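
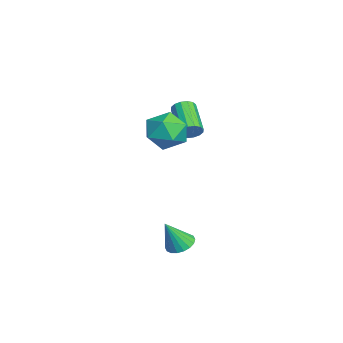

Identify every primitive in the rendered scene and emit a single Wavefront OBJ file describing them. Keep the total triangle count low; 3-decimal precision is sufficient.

v -1.447 -3.761 2.142
v -1.075 -3.359 1.244
v 0.115 -3.701 2.816
v 0.487 -3.299 1.918
v -0.152 -2.726 2.526
v -1.117 -2.763 2.109
v 0.157 -4.297 1.951
v -0.808 -4.334 1.534
v -0.084 -3.69 1.126
v -0.274 -2.719 1.482
v -0.686 -4.341 2.578
v -0.876 -3.37 2.934
v 1.675 -3.045 -3.443
v 2.227 -2.669 -3.393
v 1.985 -3.675 -2.117
v 2.019 -2.499 -3.264
v 1.743 -2.437 -3.17
v 1.453 -2.496 -3.13
v 1.208 -2.663 -3.152
v 1.054 -2.906 -3.231
v 1.024 -3.177 -3.353
v 1.123 -3.421 -3.492
v 1.331 -3.591 -3.622
v 1.607 -3.653 -3.716
v 1.896 -3.594 -3.756
v 2.142 -3.427 -3.734
v 2.295 -3.184 -3.654
v 2.326 -2.913 -3.532
v -2.945 -2.418 0.819
v -2.647 -2.556 1.272
v -4.076 -2.819 2.134
v -4.375 -2.682 1.681
v -2.687 -2.269 1.293
v -4.116 -2.533 2.155
v -2.796 -2.023 1.186
v -4.226 -2.287 2.049
v -2.946 -1.882 0.982
v -4.375 -2.146 1.844
v -3.095 -1.885 0.733
v -4.525 -2.149 1.596
v -3.204 -2.031 0.508
v -4.634 -2.295 1.37
v -3.244 -2.281 0.366
v -4.673 -2.544 1.228
v -3.204 -2.567 0.345
v -4.633 -2.831 1.207
v -3.094 -2.813 0.451
v -4.524 -3.077 1.314
v -2.945 -2.954 0.656
v -4.374 -3.218 1.518
v -2.795 -2.951 0.904
v -4.225 -3.215 1.767
v -2.686 -2.805 1.13
v -4.116 -3.069 1.992
f 1 12 6
f 1 6 2
f 1 2 8
f 1 8 11
f 1 11 12
f 2 6 10
f 6 12 5
f 12 11 3
f 11 8 7
f 8 2 9
f 4 10 5
f 4 5 3
f 4 3 7
f 4 7 9
f 4 9 10
f 5 10 6
f 3 5 12
f 7 3 11
f 9 7 8
f 10 9 2
f 14 13 16
f 14 16 15
f 16 13 17
f 16 17 15
f 17 13 18
f 17 18 15
f 18 13 19
f 18 19 15
f 19 13 20
f 19 20 15
f 20 13 21
f 20 21 15
f 21 13 22
f 21 22 15
f 22 13 23
f 22 23 15
f 23 13 24
f 23 24 15
f 24 13 25
f 24 25 15
f 25 13 26
f 25 26 15
f 26 13 27
f 26 27 15
f 27 13 28
f 27 28 15
f 28 13 14
f 28 14 15
f 30 29 33
f 30 33 31
f 31 33 34
f 31 34 32
f 33 29 35
f 33 35 34
f 34 35 36
f 34 36 32
f 35 29 37
f 35 37 36
f 36 37 38
f 36 38 32
f 37 29 39
f 37 39 38
f 38 39 40
f 38 40 32
f 39 29 41
f 39 41 40
f 40 41 42
f 40 42 32
f 41 29 43
f 41 43 42
f 42 43 44
f 42 44 32
f 43 29 45
f 43 45 44
f 44 45 46
f 44 46 32
f 45 29 47
f 45 47 46
f 46 47 48
f 46 48 32
f 47 29 49
f 47 49 48
f 48 49 50
f 48 50 32
f 49 29 51
f 49 51 50
f 50 51 52
f 50 52 32
f 51 29 53
f 51 53 52
f 52 53 54
f 52 54 32
f 53 29 30
f 53 30 54
f 54 30 31
f 54 31 32



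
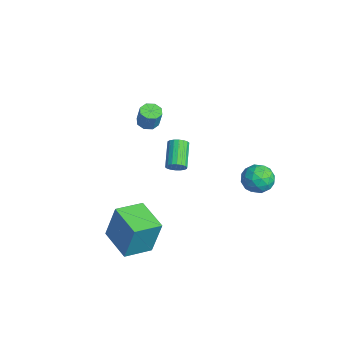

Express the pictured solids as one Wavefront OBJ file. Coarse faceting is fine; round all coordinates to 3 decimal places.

v 1.945 3.379 -0.766
v 2.522 3.39 -1.503
v 1.858 1.87 -0.857
v 2.435 1.881 -1.594
v 2.758 2.102 -0.744
v 2.812 3.034 -0.688
v 1.568 2.226 -1.672
v 1.622 3.158 -1.616
v 2.289 2.677 -2.063
v 3.024 2.601 -1.489
v 1.356 2.659 -0.871
v 2.091 2.583 -0.297
v 2.241 3.517 -1.127
v 2.139 1.743 -1.233
v 2.329 1.873 -0.733
v 2.668 1.879 -1.167
v 2.412 3.308 -0.648
v 2.75 3.314 -1.081
v 2.889 2.557 -0.634
v 1.63 1.946 -1.279
v 1.968 1.952 -1.712
v 1.712 3.381 -1.193
v 2.051 3.387 -1.627
v 1.491 2.703 -1.726
v 2.443 3.104 -1.889
v 2.392 2.217 -1.942
v 1.883 2.42 -1.988
v 1.914 2.968 -1.956
v 2.875 3.059 -1.552
v 2.824 2.172 -1.605
v 3.014 2.302 -1.105
v 3.046 2.85 -1.073
v 2.738 2.64 -1.881
v 1.556 3.088 -0.755
v 1.505 2.201 -0.808
v 1.334 2.41 -1.287
v 1.366 2.958 -1.255
v 1.988 3.043 -0.418
v 1.937 2.156 -0.471
v 2.466 2.292 -0.404
v 2.497 2.84 -0.372
v 1.642 2.62 -0.479
v -2.861 -0.053 -3.473
v -2.548 -0.12 -2.978
v -3.866 0.427 -2.071
v -4.179 0.493 -2.567
v -2.494 0.128 -3.048
v -3.812 0.674 -2.142
v -2.513 0.339 -3.203
v -3.83 0.885 -2.297
v -2.601 0.473 -3.411
v -3.918 1.019 -2.505
v -2.74 0.502 -3.632
v -4.058 1.048 -2.725
v -2.903 0.422 -3.821
v -4.221 0.968 -2.914
v -3.058 0.247 -3.941
v -4.376 0.793 -3.035
v -3.174 0.013 -3.969
v -4.492 0.56 -3.062
v -3.228 -0.234 -3.898
v -4.546 0.312 -2.992
v -3.21 -0.445 -3.743
v -4.527 0.101 -2.837
v -3.122 -0.579 -3.535
v -4.439 -0.033 -2.629
v -2.982 -0.608 -3.315
v -4.3 -0.062 -2.408
v -2.819 -0.528 -3.126
v -4.137 0.018 -2.219
v -2.664 -0.353 -3.005
v -3.982 0.193 -2.099
v 1.082 -5.093 -4.417
v 1.427 -4.644 -2.302
v 0.663 -3.53 -4.681
v 1.008 -3.08 -2.566
v 2.952 -4.66 -4.814
v 3.297 -4.21 -2.699
v 2.533 -3.096 -5.078
v 2.878 -2.647 -2.963
v -2.756 -1.633 0.67
v -2.429 -1.139 0.524
v -2.037 -1.074 1.625
v -2.364 -1.567 1.77
v -2.859 -1.031 0.671
v -2.467 -0.966 1.771
v -3.229 -1.276 0.817
v -2.837 -1.211 1.917
v -3.321 -1.73 0.877
v -2.93 -1.665 1.977
v -3.083 -2.126 0.815
v -2.691 -2.061 1.916
v -2.653 -2.234 0.669
v -2.261 -2.169 1.769
v -2.283 -1.989 0.523
v -1.891 -1.924 1.623
v -2.19 -1.535 0.463
v -1.799 -1.47 1.563
f 1 38 17
f 38 12 41
f 17 41 6
f 38 41 17
f 1 17 13
f 17 6 18
f 13 18 2
f 17 18 13
f 1 13 22
f 13 2 23
f 22 23 8
f 13 23 22
f 1 22 34
f 22 8 37
f 34 37 11
f 22 37 34
f 1 34 38
f 34 11 42
f 38 42 12
f 34 42 38
f 2 18 29
f 18 6 32
f 29 32 10
f 18 32 29
f 6 41 19
f 41 12 40
f 19 40 5
f 41 40 19
f 12 42 39
f 42 11 35
f 39 35 3
f 42 35 39
f 11 37 36
f 37 8 24
f 36 24 7
f 37 24 36
f 8 23 28
f 23 2 25
f 28 25 9
f 23 25 28
f 4 30 16
f 30 10 31
f 16 31 5
f 30 31 16
f 4 16 14
f 16 5 15
f 14 15 3
f 16 15 14
f 4 14 21
f 14 3 20
f 21 20 7
f 14 20 21
f 4 21 26
f 21 7 27
f 26 27 9
f 21 27 26
f 4 26 30
f 26 9 33
f 30 33 10
f 26 33 30
f 5 31 19
f 31 10 32
f 19 32 6
f 31 32 19
f 3 15 39
f 15 5 40
f 39 40 12
f 15 40 39
f 7 20 36
f 20 3 35
f 36 35 11
f 20 35 36
f 9 27 28
f 27 7 24
f 28 24 8
f 27 24 28
f 10 33 29
f 33 9 25
f 29 25 2
f 33 25 29
f 44 43 47
f 44 47 45
f 45 47 48
f 45 48 46
f 47 43 49
f 47 49 48
f 48 49 50
f 48 50 46
f 49 43 51
f 49 51 50
f 50 51 52
f 50 52 46
f 51 43 53
f 51 53 52
f 52 53 54
f 52 54 46
f 53 43 55
f 53 55 54
f 54 55 56
f 54 56 46
f 55 43 57
f 55 57 56
f 56 57 58
f 56 58 46
f 57 43 59
f 57 59 58
f 58 59 60
f 58 60 46
f 59 43 61
f 59 61 60
f 60 61 62
f 60 62 46
f 61 43 63
f 61 63 62
f 62 63 64
f 62 64 46
f 63 43 65
f 63 65 64
f 64 65 66
f 64 66 46
f 65 43 67
f 65 67 66
f 66 67 68
f 66 68 46
f 67 43 69
f 67 69 68
f 68 69 70
f 68 70 46
f 69 43 71
f 69 71 70
f 70 71 72
f 70 72 46
f 71 43 44
f 71 44 72
f 72 44 45
f 72 45 46
f 74 76 73
f 77 74 73
f 73 76 75
f 75 77 73
f 74 80 76
f 78 74 77
f 78 80 74
f 76 80 75
f 79 77 75
f 75 80 79
f 79 78 77
f 80 78 79
f 82 81 85
f 82 85 83
f 83 85 86
f 83 86 84
f 85 81 87
f 85 87 86
f 86 87 88
f 86 88 84
f 87 81 89
f 87 89 88
f 88 89 90
f 88 90 84
f 89 81 91
f 89 91 90
f 90 91 92
f 90 92 84
f 91 81 93
f 91 93 92
f 92 93 94
f 92 94 84
f 93 81 95
f 93 95 94
f 94 95 96
f 94 96 84
f 95 81 97
f 95 97 96
f 96 97 98
f 96 98 84
f 97 81 82
f 97 82 98
f 98 82 83
f 98 83 84



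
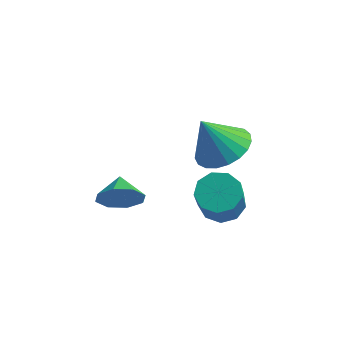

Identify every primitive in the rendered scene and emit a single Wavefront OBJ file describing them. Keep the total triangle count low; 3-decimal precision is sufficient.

v 1.467 -0.961 -2.749
v 2.17 -1.307 -3.079
v 2.436 -2.306 -1.46
v 1.733 -1.959 -1.131
v 2.303 -0.816 -2.798
v 2.569 -1.814 -1.179
v 2.045 -0.393 -2.494
v 2.312 -1.391 -0.876
v 1.517 -0.235 -2.31
v 1.783 -1.233 -0.691
v 0.965 -0.417 -2.331
v 1.231 -1.415 -0.713
v 0.648 -0.854 -2.548
v 0.914 -1.852 -0.93
v 0.714 -1.34 -2.859
v 0.981 -2.339 -1.241
v 1.133 -1.649 -3.119
v 1.399 -2.648 -1.501
v 1.707 -1.636 -3.205
v 1.974 -2.635 -1.587
v 1.462 -0.952 0.365
v 2.445 -1.15 0.794
v 0.758 -1.268 1.835
v 2.398 -0.705 0.867
v 2.189 -0.303 0.854
v 1.855 -0.013 0.756
v 1.453 0.115 0.59
v 1.052 0.058 0.386
v 0.723 -0.174 0.178
v 0.521 -0.54 0.003
v 0.482 -0.977 -0.11
v 0.612 -1.41 -0.141
v 0.89 -1.764 -0.084
v 1.266 -1.977 0.051
v 1.677 -2.013 0.24
v 2.05 -1.866 0.45
v 2.322 -1.561 0.646
v -2.044 -1.847 -3.135
v -1.522 -1.876 -2.378
v -2.476 -0.973 -2.805
v -1.214 -1.525 -2.905
v -1.392 -1.363 -3.567
v -1.953 -1.485 -3.976
v -2.566 -1.819 -3.892
v -2.874 -2.17 -3.365
v -2.696 -2.332 -2.703
v -2.136 -2.21 -2.295
f 2 1 5
f 2 5 3
f 3 5 6
f 3 6 4
f 5 1 7
f 5 7 6
f 6 7 8
f 6 8 4
f 7 1 9
f 7 9 8
f 8 9 10
f 8 10 4
f 9 1 11
f 9 11 10
f 10 11 12
f 10 12 4
f 11 1 13
f 11 13 12
f 12 13 14
f 12 14 4
f 13 1 15
f 13 15 14
f 14 15 16
f 14 16 4
f 15 1 17
f 15 17 16
f 16 17 18
f 16 18 4
f 17 1 19
f 17 19 18
f 18 19 20
f 18 20 4
f 19 1 2
f 19 2 20
f 20 2 3
f 20 3 4
f 22 21 24
f 22 24 23
f 24 21 25
f 24 25 23
f 25 21 26
f 25 26 23
f 26 21 27
f 26 27 23
f 27 21 28
f 27 28 23
f 28 21 29
f 28 29 23
f 29 21 30
f 29 30 23
f 30 21 31
f 30 31 23
f 31 21 32
f 31 32 23
f 32 21 33
f 32 33 23
f 33 21 34
f 33 34 23
f 34 21 35
f 34 35 23
f 35 21 36
f 35 36 23
f 36 21 37
f 36 37 23
f 37 21 22
f 37 22 23
f 39 38 41
f 39 41 40
f 41 38 42
f 41 42 40
f 42 38 43
f 42 43 40
f 43 38 44
f 43 44 40
f 44 38 45
f 44 45 40
f 45 38 46
f 45 46 40
f 46 38 47
f 46 47 40
f 47 38 39
f 47 39 40



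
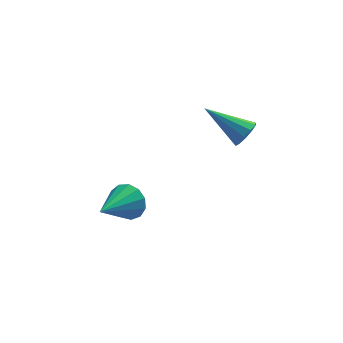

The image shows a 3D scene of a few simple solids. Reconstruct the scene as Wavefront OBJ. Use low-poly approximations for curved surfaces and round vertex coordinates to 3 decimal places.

v -3.162 2.99 -3.704
v -2.713 2.99 -2.971
v -4.318 1.63 -2.996
v -3.065 3.318 -2.915
v -3.448 3.542 -3.109
v -3.74 3.591 -3.493
v -3.849 3.449 -3.943
v -3.739 3.161 -4.318
v -3.447 2.819 -4.497
v -3.064 2.532 -4.425
v -2.712 2.389 -4.123
v -2.503 2.438 -3.689
v -2.503 2.661 -3.259
v 1.272 1.983 0.865
v 1.695 2.312 1.234
v -0.212 2.717 1.915
v 1.592 2.546 0.924
v 1.366 2.565 0.592
v 1.105 2.362 0.364
v 0.907 2.014 0.328
v 0.849 1.654 0.497
v 0.952 1.42 0.807
v 1.178 1.401 1.139
v 1.439 1.604 1.367
v 1.637 1.952 1.403
f 2 1 4
f 2 4 3
f 4 1 5
f 4 5 3
f 5 1 6
f 5 6 3
f 6 1 7
f 6 7 3
f 7 1 8
f 7 8 3
f 8 1 9
f 8 9 3
f 9 1 10
f 9 10 3
f 10 1 11
f 10 11 3
f 11 1 12
f 11 12 3
f 12 1 13
f 12 13 3
f 13 1 2
f 13 2 3
f 15 14 17
f 15 17 16
f 17 14 18
f 17 18 16
f 18 14 19
f 18 19 16
f 19 14 20
f 19 20 16
f 20 14 21
f 20 21 16
f 21 14 22
f 21 22 16
f 22 14 23
f 22 23 16
f 23 14 24
f 23 24 16
f 24 14 25
f 24 25 16
f 25 14 15
f 25 15 16



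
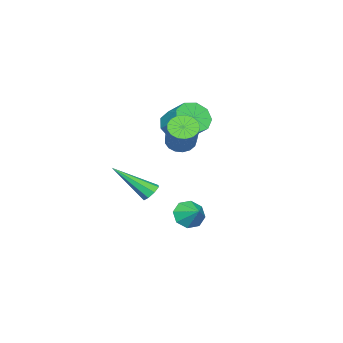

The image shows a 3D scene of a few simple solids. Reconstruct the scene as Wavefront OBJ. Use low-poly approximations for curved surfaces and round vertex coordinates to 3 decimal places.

v -2.457 -1.592 -1.463
v -1.768 -1.801 -1.708
v -2.043 -0.848 -0.937
v -2.021 -1.412 -2.059
v -2.528 -1.128 -2.061
v -2.994 -1.116 -1.713
v -3.145 -1.382 -1.218
v -2.893 -1.771 -0.867
v -2.385 -2.055 -0.865
v -1.919 -2.067 -1.214
v 0.195 -1.787 0.811
v 0.564 -1.901 0.493
v 0.925 -3.213 2.169
v 0.661 -1.621 0.736
v 0.485 -1.438 1.022
v 0.14 -1.459 1.185
v -0.173 -1.673 1.129
v -0.27 -1.953 0.887
v -0.094 -2.135 0.6
v 0.251 -2.114 0.437
v -1.814 -1.617 3.124
v -1.275 -1.867 2.816
v -0.106 -1.014 4.168
v -0.646 -0.763 4.476
v -1.319 -1.583 2.675
v -0.15 -0.73 4.026
v -1.476 -1.306 2.636
v -0.308 -0.453 3.987
v -1.711 -1.101 2.709
v -0.543 -0.247 4.061
v -1.97 -1.013 2.878
v -0.801 -0.16 4.229
v -2.193 -1.064 3.103
v -1.024 -0.211 4.454
v -2.329 -1.242 3.332
v -1.16 -0.388 4.684
v -2.347 -1.505 3.515
v -1.179 -0.652 4.866
v -2.244 -1.794 3.607
v -1.075 -0.94 4.959
v -2.041 -2.042 3.589
v -0.873 -1.189 4.941
v -1.787 -2.193 3.465
v -0.619 -1.34 4.816
v -1.539 -2.212 3.262
v -0.371 -1.358 4.614
v -1.354 -2.094 3.028
v -0.186 -1.241 4.38
v -4.054 -3.16 2.903
v -3.289 -3.125 2.468
v -2.841 -2.046 3.343
v -3.606 -2.08 3.777
v -3.688 -2.753 2.213
v -3.24 -1.674 3.088
v -4.258 -2.572 2.281
v -3.81 -1.492 3.155
v -4.732 -2.665 2.639
v -4.284 -1.585 3.514
v -4.889 -2.99 3.121
v -4.441 -1.91 3.996
v -4.656 -3.394 3.5
v -4.208 -2.315 4.375
v -4.14 -3.689 3.6
v -3.692 -2.609 4.475
v -3.585 -3.736 3.374
v -3.137 -2.657 4.248
v -3.249 -3.514 2.927
v -2.801 -2.434 3.801
f 2 1 4
f 2 4 3
f 4 1 5
f 4 5 3
f 5 1 6
f 5 6 3
f 6 1 7
f 6 7 3
f 7 1 8
f 7 8 3
f 8 1 9
f 8 9 3
f 9 1 10
f 9 10 3
f 10 1 2
f 10 2 3
f 12 11 14
f 12 14 13
f 14 11 15
f 14 15 13
f 15 11 16
f 15 16 13
f 16 11 17
f 16 17 13
f 17 11 18
f 17 18 13
f 18 11 19
f 18 19 13
f 19 11 20
f 19 20 13
f 20 11 12
f 20 12 13
f 22 21 25
f 22 25 23
f 23 25 26
f 23 26 24
f 25 21 27
f 25 27 26
f 26 27 28
f 26 28 24
f 27 21 29
f 27 29 28
f 28 29 30
f 28 30 24
f 29 21 31
f 29 31 30
f 30 31 32
f 30 32 24
f 31 21 33
f 31 33 32
f 32 33 34
f 32 34 24
f 33 21 35
f 33 35 34
f 34 35 36
f 34 36 24
f 35 21 37
f 35 37 36
f 36 37 38
f 36 38 24
f 37 21 39
f 37 39 38
f 38 39 40
f 38 40 24
f 39 21 41
f 39 41 40
f 40 41 42
f 40 42 24
f 41 21 43
f 41 43 42
f 42 43 44
f 42 44 24
f 43 21 45
f 43 45 44
f 44 45 46
f 44 46 24
f 45 21 47
f 45 47 46
f 46 47 48
f 46 48 24
f 47 21 22
f 47 22 48
f 48 22 23
f 48 23 24
f 50 49 53
f 50 53 51
f 51 53 54
f 51 54 52
f 53 49 55
f 53 55 54
f 54 55 56
f 54 56 52
f 55 49 57
f 55 57 56
f 56 57 58
f 56 58 52
f 57 49 59
f 57 59 58
f 58 59 60
f 58 60 52
f 59 49 61
f 59 61 60
f 60 61 62
f 60 62 52
f 61 49 63
f 61 63 62
f 62 63 64
f 62 64 52
f 63 49 65
f 63 65 64
f 64 65 66
f 64 66 52
f 65 49 67
f 65 67 66
f 66 67 68
f 66 68 52
f 67 49 50
f 67 50 68
f 68 50 51
f 68 51 52



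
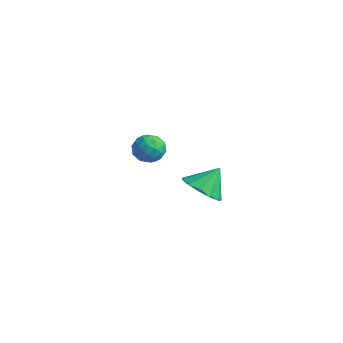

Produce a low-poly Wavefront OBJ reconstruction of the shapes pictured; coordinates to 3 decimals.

v 2.378 -2.482 0.908
v 2.846 -3.078 1.336
v 2.542 -1.718 1.792
v 3.162 -2.826 1.059
v 3.23 -2.465 0.734
v 3.027 -2.109 0.465
v 2.618 -1.872 0.336
v 2.132 -1.828 0.389
v 1.725 -1.992 0.606
v 1.525 -2.312 0.92
v 1.595 -2.685 1.229
v 1.914 -2.994 1.437
v 2.38 -3.14 1.477
v -2.976 -0.851 0.021
v -2.621 -0.436 -0.441
v -1.979 -1.124 0.541
v -1.624 -0.709 0.079
v -2.055 -0.414 0.568
v -2.671 -0.245 0.246
v -1.929 -1.315 -0.146
v -2.545 -1.146 -0.468
v -1.974 -0.723 -0.544
v -2.052 -0.166 -0.103
v -2.548 -1.394 0.203
v -2.626 -0.837 0.644
v -2.886 -0.619 -0.256
v -1.714 -0.941 0.356
v -1.967 -0.767 0.643
v -1.759 -0.523 0.372
v -2.915 -0.507 0.148
v -2.706 -0.263 -0.123
v -2.374 -0.25 0.47
v -1.894 -1.297 0.223
v -1.685 -1.053 -0.048
v -2.841 -1.037 -0.272
v -2.633 -0.793 -0.543
v -2.226 -1.31 -0.37
v -2.297 -0.544 -0.588
v -1.711 -0.705 -0.282
v -1.891 -1.061 -0.414
v -2.253 -0.962 -0.603
v -2.343 -0.217 -0.329
v -1.757 -0.377 -0.023
v -2.01 -0.204 0.264
v -2.372 -0.104 0.075
v -1.962 -0.386 -0.389
v -2.843 -1.183 0.123
v -2.257 -1.343 0.429
v -2.228 -1.456 0.025
v -2.59 -1.356 -0.164
v -2.889 -0.855 0.382
v -2.303 -1.016 0.688
v -2.347 -0.598 0.703
v -2.709 -0.499 0.514
v -2.638 -1.174 0.489
f 2 1 4
f 2 4 3
f 4 1 5
f 4 5 3
f 5 1 6
f 5 6 3
f 6 1 7
f 6 7 3
f 7 1 8
f 7 8 3
f 8 1 9
f 8 9 3
f 9 1 10
f 9 10 3
f 10 1 11
f 10 11 3
f 11 1 12
f 11 12 3
f 12 1 13
f 12 13 3
f 13 1 2
f 13 2 3
f 14 51 30
f 51 25 54
f 30 54 19
f 51 54 30
f 14 30 26
f 30 19 31
f 26 31 15
f 30 31 26
f 14 26 35
f 26 15 36
f 35 36 21
f 26 36 35
f 14 35 47
f 35 21 50
f 47 50 24
f 35 50 47
f 14 47 51
f 47 24 55
f 51 55 25
f 47 55 51
f 15 31 42
f 31 19 45
f 42 45 23
f 31 45 42
f 19 54 32
f 54 25 53
f 32 53 18
f 54 53 32
f 25 55 52
f 55 24 48
f 52 48 16
f 55 48 52
f 24 50 49
f 50 21 37
f 49 37 20
f 50 37 49
f 21 36 41
f 36 15 38
f 41 38 22
f 36 38 41
f 17 43 29
f 43 23 44
f 29 44 18
f 43 44 29
f 17 29 27
f 29 18 28
f 27 28 16
f 29 28 27
f 17 27 34
f 27 16 33
f 34 33 20
f 27 33 34
f 17 34 39
f 34 20 40
f 39 40 22
f 34 40 39
f 17 39 43
f 39 22 46
f 43 46 23
f 39 46 43
f 18 44 32
f 44 23 45
f 32 45 19
f 44 45 32
f 16 28 52
f 28 18 53
f 52 53 25
f 28 53 52
f 20 33 49
f 33 16 48
f 49 48 24
f 33 48 49
f 22 40 41
f 40 20 37
f 41 37 21
f 40 37 41
f 23 46 42
f 46 22 38
f 42 38 15
f 46 38 42



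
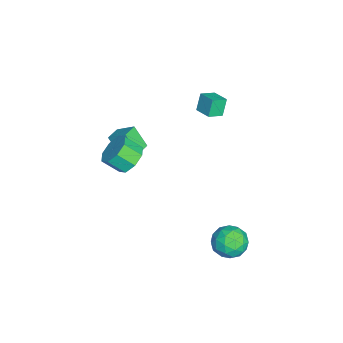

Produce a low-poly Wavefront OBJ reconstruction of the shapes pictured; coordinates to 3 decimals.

v -1.218 -3.214 -0.701
v -0.355 -2.882 -0.321
v -0.358 -3.834 0.52
v -1.222 -4.166 0.141
v -0.964 -2.574 0.024
v -0.968 -3.526 0.866
v -1.722 -2.641 -0.054
v -1.726 -3.593 0.787
v -2.185 -3.044 -0.512
v -2.189 -3.995 0.329
v -2.082 -3.546 -1.08
v -2.085 -4.498 -0.239
v -1.472 -3.854 -1.426
v -1.476 -4.806 -0.584
v -0.714 -3.787 -1.347
v -0.718 -4.739 -0.506
v -0.251 -3.385 -0.889
v -0.255 -4.336 -0.048
v -2.215 0.197 3.083
v -2.664 0.37 4.083
v -2.762 0.895 2.717
v -3.211 1.069 3.717
v -1.449 0.911 3.303
v -1.898 1.085 4.303
v -1.996 1.61 2.937
v -2.445 1.783 3.937
v 2.136 3.392 -3.739
v 3.038 3.032 -4.196
v 1.902 1.848 -2.984
v 2.804 1.488 -3.441
v 2.853 2.23 -2.668
v 2.998 3.185 -3.135
v 1.942 1.695 -4.045
v 2.087 2.65 -4.512
v 2.917 1.983 -4.385
v 3.481 2.314 -3.534
v 1.459 2.566 -3.646
v 2.023 2.897 -2.795
v 2.608 3.348 -4.034
v 2.332 1.532 -3.146
v 2.362 1.969 -2.692
v 2.891 1.757 -2.961
v 2.584 3.438 -3.41
v 3.114 3.226 -3.679
v 3.006 2.755 -2.781
v 1.826 1.654 -3.501
v 2.356 1.442 -3.77
v 2.049 3.123 -4.219
v 2.578 2.911 -4.488
v 1.934 2.125 -4.399
v 3.067 2.52 -4.414
v 2.929 1.612 -3.969
v 2.423 1.734 -4.324
v 2.508 2.295 -4.599
v 3.398 2.714 -3.914
v 3.26 1.806 -3.469
v 3.289 2.243 -3.016
v 3.374 2.804 -3.29
v 3.327 2.098 -4.024
v 1.68 3.074 -3.711
v 1.542 2.166 -3.266
v 1.566 2.076 -3.89
v 1.651 2.637 -4.164
v 2.011 3.268 -3.211
v 1.873 2.36 -2.766
v 2.432 2.585 -2.581
v 2.517 3.146 -2.856
v 1.613 2.782 -3.156
v -3.232 -4.733 -0.908
v -2.848 -3.723 -0.15
v -4.089 -4.354 -0.979
v -3.705 -3.344 -0.221
v -2.795 -3.976 -2.139
v -2.411 -2.966 -1.381
v -3.652 -3.597 -2.21
v -3.268 -2.587 -1.452
f 2 1 5
f 2 5 3
f 3 5 6
f 3 6 4
f 5 1 7
f 5 7 6
f 6 7 8
f 6 8 4
f 7 1 9
f 7 9 8
f 8 9 10
f 8 10 4
f 9 1 11
f 9 11 10
f 10 11 12
f 10 12 4
f 11 1 13
f 11 13 12
f 12 13 14
f 12 14 4
f 13 1 15
f 13 15 14
f 14 15 16
f 14 16 4
f 15 1 17
f 15 17 16
f 16 17 18
f 16 18 4
f 17 1 2
f 17 2 18
f 18 2 3
f 18 3 4
f 20 22 19
f 23 20 19
f 19 22 21
f 21 23 19
f 20 26 22
f 24 20 23
f 24 26 20
f 22 26 21
f 25 23 21
f 21 26 25
f 25 24 23
f 26 24 25
f 27 64 43
f 64 38 67
f 43 67 32
f 64 67 43
f 27 43 39
f 43 32 44
f 39 44 28
f 43 44 39
f 27 39 48
f 39 28 49
f 48 49 34
f 39 49 48
f 27 48 60
f 48 34 63
f 60 63 37
f 48 63 60
f 27 60 64
f 60 37 68
f 64 68 38
f 60 68 64
f 28 44 55
f 44 32 58
f 55 58 36
f 44 58 55
f 32 67 45
f 67 38 66
f 45 66 31
f 67 66 45
f 38 68 65
f 68 37 61
f 65 61 29
f 68 61 65
f 37 63 62
f 63 34 50
f 62 50 33
f 63 50 62
f 34 49 54
f 49 28 51
f 54 51 35
f 49 51 54
f 30 56 42
f 56 36 57
f 42 57 31
f 56 57 42
f 30 42 40
f 42 31 41
f 40 41 29
f 42 41 40
f 30 40 47
f 40 29 46
f 47 46 33
f 40 46 47
f 30 47 52
f 47 33 53
f 52 53 35
f 47 53 52
f 30 52 56
f 52 35 59
f 56 59 36
f 52 59 56
f 31 57 45
f 57 36 58
f 45 58 32
f 57 58 45
f 29 41 65
f 41 31 66
f 65 66 38
f 41 66 65
f 33 46 62
f 46 29 61
f 62 61 37
f 46 61 62
f 35 53 54
f 53 33 50
f 54 50 34
f 53 50 54
f 36 59 55
f 59 35 51
f 55 51 28
f 59 51 55
f 70 72 69
f 73 70 69
f 69 72 71
f 71 73 69
f 70 76 72
f 74 70 73
f 74 76 70
f 72 76 71
f 75 73 71
f 71 76 75
f 75 74 73
f 76 74 75



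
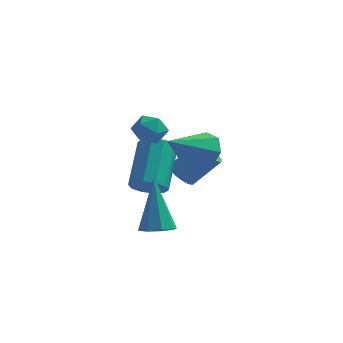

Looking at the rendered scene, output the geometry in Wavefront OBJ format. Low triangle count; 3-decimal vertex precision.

v -0.056 1.209 1.562
v 0.69 0.814 1.875
v -1.004 0.191 2.538
v 0.499 1.356 2.255
v -0.016 1.812 2.229
v -0.555 1.915 1.813
v -0.801 1.604 1.249
v -0.611 1.062 0.869
v -0.095 0.607 0.895
v 0.444 0.504 1.311
v -2.442 2.629 1.85
v -1.844 2.68 2.199
v -2.296 1.52 1.761
v -1.698 1.571 2.11
v -2.301 1.682 2.436
v -2.391 2.368 2.491
v -1.749 1.832 1.469
v -1.839 2.518 1.524
v -1.416 2.187 1.964
v -1.757 2.095 2.561
v -2.383 2.105 1.399
v -2.724 2.013 1.996
v -1.289 3.524 -0.975
v -0.855 3.627 -1.391
v 0.083 3.999 -0.322
v -0.351 3.896 0.095
v -1.003 3.904 -1.357
v -0.066 4.276 -0.288
v -1.228 4.079 -1.221
v -0.29 4.451 -0.152
v -1.469 4.105 -1.019
v -0.531 4.477 0.051
v -1.662 3.976 -0.805
v -0.724 4.348 0.265
v -1.755 3.725 -0.636
v -0.817 4.097 0.433
v -1.723 3.421 -0.558
v -0.785 3.793 0.511
v -1.574 3.144 -0.592
v -0.637 3.516 0.477
v -1.35 2.969 -0.728
v -0.412 3.341 0.341
v -1.109 2.943 -0.931
v -0.171 3.315 0.139
v -0.916 3.072 -1.145
v 0.022 3.444 -0.075
v -0.823 3.323 -1.313
v 0.115 3.695 -0.244
v -2.008 1.613 -0.631
v -1.313 1.715 -0.733
v -1.357 3.289 0.549
v -2.052 3.187 0.651
v -1.53 1.953 -1.031
v -1.574 3.526 0.25
v -1.93 2.06 -1.177
v -1.973 3.634 0.105
v -2.36 1.997 -1.114
v -2.403 3.571 0.168
v -2.655 1.787 -0.866
v -2.699 3.361 0.415
v -2.703 1.511 -0.529
v -2.747 3.085 0.753
v -2.486 1.274 -0.23
v -2.53 2.847 1.051
v -2.087 1.166 -0.085
v -2.13 2.74 1.197
v -1.657 1.229 -0.148
v -1.7 2.803 1.134
v -1.361 1.439 -0.395
v -1.405 3.013 0.886
v -1.137 -0.68 -1.244
v -0.523 -0.848 -1.07
v -1.463 0.18 0.744
v -0.547 -0.387 -1.274
v -0.916 -0.097 -1.46
v -1.415 -0.148 -1.519
v -1.751 -0.511 -1.417
v -1.728 -0.973 -1.214
v -1.358 -1.263 -1.028
v -0.859 -1.211 -0.968
f 2 1 4
f 2 4 3
f 4 1 5
f 4 5 3
f 5 1 6
f 5 6 3
f 6 1 7
f 6 7 3
f 7 1 8
f 7 8 3
f 8 1 9
f 8 9 3
f 9 1 10
f 9 10 3
f 10 1 2
f 10 2 3
f 11 22 16
f 11 16 12
f 11 12 18
f 11 18 21
f 11 21 22
f 12 16 20
f 16 22 15
f 22 21 13
f 21 18 17
f 18 12 19
f 14 20 15
f 14 15 13
f 14 13 17
f 14 17 19
f 14 19 20
f 15 20 16
f 13 15 22
f 17 13 21
f 19 17 18
f 20 19 12
f 24 23 27
f 24 27 25
f 25 27 28
f 25 28 26
f 27 23 29
f 27 29 28
f 28 29 30
f 28 30 26
f 29 23 31
f 29 31 30
f 30 31 32
f 30 32 26
f 31 23 33
f 31 33 32
f 32 33 34
f 32 34 26
f 33 23 35
f 33 35 34
f 34 35 36
f 34 36 26
f 35 23 37
f 35 37 36
f 36 37 38
f 36 38 26
f 37 23 39
f 37 39 38
f 38 39 40
f 38 40 26
f 39 23 41
f 39 41 40
f 40 41 42
f 40 42 26
f 41 23 43
f 41 43 42
f 42 43 44
f 42 44 26
f 43 23 45
f 43 45 44
f 44 45 46
f 44 46 26
f 45 23 47
f 45 47 46
f 46 47 48
f 46 48 26
f 47 23 24
f 47 24 48
f 48 24 25
f 48 25 26
f 50 49 53
f 50 53 51
f 51 53 54
f 51 54 52
f 53 49 55
f 53 55 54
f 54 55 56
f 54 56 52
f 55 49 57
f 55 57 56
f 56 57 58
f 56 58 52
f 57 49 59
f 57 59 58
f 58 59 60
f 58 60 52
f 59 49 61
f 59 61 60
f 60 61 62
f 60 62 52
f 61 49 63
f 61 63 62
f 62 63 64
f 62 64 52
f 63 49 65
f 63 65 64
f 64 65 66
f 64 66 52
f 65 49 67
f 65 67 66
f 66 67 68
f 66 68 52
f 67 49 69
f 67 69 68
f 68 69 70
f 68 70 52
f 69 49 50
f 69 50 70
f 70 50 51
f 70 51 52
f 72 71 74
f 72 74 73
f 74 71 75
f 74 75 73
f 75 71 76
f 75 76 73
f 76 71 77
f 76 77 73
f 77 71 78
f 77 78 73
f 78 71 79
f 78 79 73
f 79 71 80
f 79 80 73
f 80 71 72
f 80 72 73



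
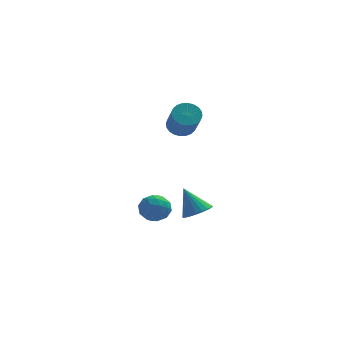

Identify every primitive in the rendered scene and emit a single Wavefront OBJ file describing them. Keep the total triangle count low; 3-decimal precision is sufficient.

v 0.212 1.388 -3.638
v 0.807 0.82 -3.143
v -0.592 1.952 -2.022
v 1.013 1.162 -3.16
v 1.081 1.542 -3.259
v 0.998 1.897 -3.424
v 0.779 2.163 -3.625
v 0.462 2.295 -3.829
v 0.102 2.271 -4
v -0.239 2.093 -4.108
v -0.502 1.795 -4.135
v -0.642 1.425 -4.075
v -0.634 1.05 -3.94
v -0.48 0.733 -3.753
v -0.206 0.529 -3.546
v 0.14 0.474 -3.354
v 0.498 0.577 -3.212
v -2.904 -0.347 -1.877
v -2.015 -0.272 -1.452
v -2.345 -1.488 -2.848
v -1.456 -1.413 -2.423
v -2.215 -1.79 -1.915
v -2.561 -1.084 -1.315
v -1.799 -0.676 -2.985
v -2.145 0.03 -2.385
v -1.332 -0.475 -2.137
v -1.589 -1.164 -1.476
v -2.771 -0.596 -2.824
v -3.028 -1.285 -2.163
v -2.509 -0.209 -1.58
v -1.851 -1.551 -2.72
v -2.298 -1.772 -2.422
v -1.775 -1.728 -2.172
v -2.83 -0.687 -1.499
v -2.307 -0.643 -1.249
v -2.425 -1.535 -1.521
v -2.053 -1.117 -3.051
v -1.53 -1.073 -2.801
v -2.585 -0.032 -2.128
v -2.062 0.012 -1.878
v -1.935 -0.225 -2.779
v -1.584 -0.285 -1.732
v -1.256 -0.956 -2.303
v -1.457 -0.522 -2.633
v -1.661 -0.108 -2.28
v -1.736 -0.689 -1.344
v -1.407 -1.36 -1.914
v -1.854 -1.581 -1.616
v -2.057 -1.167 -1.263
v -1.334 -0.809 -1.746
v -2.953 -0.4 -2.386
v -2.624 -1.071 -2.956
v -2.303 -0.593 -3.037
v -2.506 -0.179 -2.684
v -3.104 -0.804 -1.997
v -2.776 -1.475 -2.568
v -2.699 -1.652 -2.02
v -2.903 -1.238 -1.667
v -3.026 -0.951 -2.554
v -0.731 1.69 3.15
v -0.171 1.276 2.645
v 0.15 -0.044 4.086
v -0.409 0.37 4.59
v 0.031 1.495 2.801
v 0.352 0.174 4.241
v 0.116 1.743 3.009
v 0.437 0.423 4.45
v 0.073 1.983 3.24
v 0.394 0.663 4.68
v -0.093 2.179 3.456
v 0.228 0.859 4.896
v -0.356 2.3 3.626
v -0.034 0.98 5.066
v -0.676 2.329 3.723
v -0.354 1.009 5.163
v -1.004 2.26 3.733
v -0.683 0.94 5.173
v -1.29 2.104 3.654
v -0.969 0.784 5.095
v -1.492 1.886 3.499
v -1.171 0.565 4.939
v -1.577 1.637 3.29
v -1.256 0.317 4.731
v -1.534 1.397 3.06
v -1.213 0.077 4.5
v -1.368 1.201 2.844
v -1.047 -0.119 4.284
v -1.106 1.08 2.674
v -0.784 -0.24 4.114
v -0.786 1.051 2.577
v -0.464 -0.269 4.017
v -0.457 1.12 2.567
v -0.136 -0.2 4.007
f 2 1 4
f 2 4 3
f 4 1 5
f 4 5 3
f 5 1 6
f 5 6 3
f 6 1 7
f 6 7 3
f 7 1 8
f 7 8 3
f 8 1 9
f 8 9 3
f 9 1 10
f 9 10 3
f 10 1 11
f 10 11 3
f 11 1 12
f 11 12 3
f 12 1 13
f 12 13 3
f 13 1 14
f 13 14 3
f 14 1 15
f 14 15 3
f 15 1 16
f 15 16 3
f 16 1 17
f 16 17 3
f 17 1 2
f 17 2 3
f 18 55 34
f 55 29 58
f 34 58 23
f 55 58 34
f 18 34 30
f 34 23 35
f 30 35 19
f 34 35 30
f 18 30 39
f 30 19 40
f 39 40 25
f 30 40 39
f 18 39 51
f 39 25 54
f 51 54 28
f 39 54 51
f 18 51 55
f 51 28 59
f 55 59 29
f 51 59 55
f 19 35 46
f 35 23 49
f 46 49 27
f 35 49 46
f 23 58 36
f 58 29 57
f 36 57 22
f 58 57 36
f 29 59 56
f 59 28 52
f 56 52 20
f 59 52 56
f 28 54 53
f 54 25 41
f 53 41 24
f 54 41 53
f 25 40 45
f 40 19 42
f 45 42 26
f 40 42 45
f 21 47 33
f 47 27 48
f 33 48 22
f 47 48 33
f 21 33 31
f 33 22 32
f 31 32 20
f 33 32 31
f 21 31 38
f 31 20 37
f 38 37 24
f 31 37 38
f 21 38 43
f 38 24 44
f 43 44 26
f 38 44 43
f 21 43 47
f 43 26 50
f 47 50 27
f 43 50 47
f 22 48 36
f 48 27 49
f 36 49 23
f 48 49 36
f 20 32 56
f 32 22 57
f 56 57 29
f 32 57 56
f 24 37 53
f 37 20 52
f 53 52 28
f 37 52 53
f 26 44 45
f 44 24 41
f 45 41 25
f 44 41 45
f 27 50 46
f 50 26 42
f 46 42 19
f 50 42 46
f 61 60 64
f 61 64 62
f 62 64 65
f 62 65 63
f 64 60 66
f 64 66 65
f 65 66 67
f 65 67 63
f 66 60 68
f 66 68 67
f 67 68 69
f 67 69 63
f 68 60 70
f 68 70 69
f 69 70 71
f 69 71 63
f 70 60 72
f 70 72 71
f 71 72 73
f 71 73 63
f 72 60 74
f 72 74 73
f 73 74 75
f 73 75 63
f 74 60 76
f 74 76 75
f 75 76 77
f 75 77 63
f 76 60 78
f 76 78 77
f 77 78 79
f 77 79 63
f 78 60 80
f 78 80 79
f 79 80 81
f 79 81 63
f 80 60 82
f 80 82 81
f 81 82 83
f 81 83 63
f 82 60 84
f 82 84 83
f 83 84 85
f 83 85 63
f 84 60 86
f 84 86 85
f 85 86 87
f 85 87 63
f 86 60 88
f 86 88 87
f 87 88 89
f 87 89 63
f 88 60 90
f 88 90 89
f 89 90 91
f 89 91 63
f 90 60 92
f 90 92 91
f 91 92 93
f 91 93 63
f 92 60 61
f 92 61 93
f 93 61 62
f 93 62 63



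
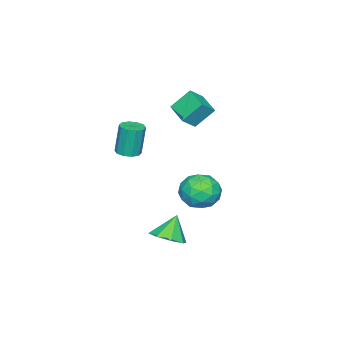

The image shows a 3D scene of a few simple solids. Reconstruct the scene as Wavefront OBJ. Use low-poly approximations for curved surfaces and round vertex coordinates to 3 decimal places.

v 1.255 0.794 -3.579
v 2.127 0.667 -3.046
v 0.465 0.906 -2.261
v 1.976 1.425 -3.201
v 1.402 1.813 -3.577
v 0.742 1.605 -3.955
v 0.382 0.921 -4.112
v 0.533 0.163 -3.957
v 1.107 -0.225 -3.581
v 1.767 -0.017 -3.203
v 1.533 -1.325 2.289
v 2.145 -1.607 2.383
v 1.939 -1.456 4.185
v 1.327 -1.175 4.091
v 2.196 -1.191 2.354
v 1.99 -1.04 4.156
v 1.994 -0.826 2.3
v 1.788 -0.675 4.102
v 1.616 -0.652 2.242
v 1.41 -0.501 4.044
v 1.206 -0.735 2.202
v 1 -0.585 4.004
v 0.921 -1.044 2.195
v 0.715 -0.893 3.997
v 0.87 -1.46 2.224
v 0.664 -1.309 4.026
v 1.072 -1.825 2.278
v 0.866 -1.674 4.08
v 1.45 -1.999 2.336
v 1.244 -1.848 4.138
v 1.86 -1.915 2.376
v 1.654 -1.765 4.178
v -3.868 -1.217 2.729
v -4.527 -0.406 3.846
v -3.036 -0.026 2.354
v -3.695 0.785 3.472
v -3.085 -1.545 3.428
v -3.744 -0.734 4.546
v -2.253 -0.354 3.054
v -2.912 0.457 4.171
v -3.559 1.316 -2.301
v -2.354 1.373 -2.12
v -3.426 -0.633 -2.58
v -2.221 -0.576 -2.399
v -2.987 -0.38 -1.47
v -3.069 0.825 -1.298
v -2.711 -0.085 -3.402
v -2.793 1.12 -3.23
v -1.83 0.507 -2.8
v -2.001 0.325 -1.607
v -3.779 0.415 -3.093
v -3.95 0.233 -1.9
v -2.968 1.516 -2.187
v -2.812 -0.776 -2.513
v -3.262 -0.66 -1.968
v -2.554 -0.627 -1.861
v -3.389 1.194 -1.703
v -2.681 1.227 -1.597
v -3.052 0.197 -1.215
v -3.099 -0.487 -3.103
v -2.391 -0.454 -2.997
v -3.226 1.367 -2.839
v -2.518 1.4 -2.732
v -2.728 0.543 -3.485
v -1.952 1.04 -2.48
v -1.874 -0.106 -2.643
v -2.161 0.183 -3.233
v -2.21 0.891 -3.132
v -2.052 0.933 -1.778
v -1.974 -0.213 -1.942
v -2.424 -0.097 -1.396
v -2.473 0.611 -1.295
v -1.744 0.424 -2.178
v -3.806 0.953 -2.758
v -3.728 -0.193 -2.922
v -3.307 0.129 -3.405
v -3.356 0.837 -3.304
v -3.906 0.846 -2.057
v -3.828 -0.3 -2.22
v -3.57 -0.151 -1.568
v -3.619 0.557 -1.467
v -4.036 0.316 -2.522
f 2 1 4
f 2 4 3
f 4 1 5
f 4 5 3
f 5 1 6
f 5 6 3
f 6 1 7
f 6 7 3
f 7 1 8
f 7 8 3
f 8 1 9
f 8 9 3
f 9 1 10
f 9 10 3
f 10 1 2
f 10 2 3
f 12 11 15
f 12 15 13
f 13 15 16
f 13 16 14
f 15 11 17
f 15 17 16
f 16 17 18
f 16 18 14
f 17 11 19
f 17 19 18
f 18 19 20
f 18 20 14
f 19 11 21
f 19 21 20
f 20 21 22
f 20 22 14
f 21 11 23
f 21 23 22
f 22 23 24
f 22 24 14
f 23 11 25
f 23 25 24
f 24 25 26
f 24 26 14
f 25 11 27
f 25 27 26
f 26 27 28
f 26 28 14
f 27 11 29
f 27 29 28
f 28 29 30
f 28 30 14
f 29 11 31
f 29 31 30
f 30 31 32
f 30 32 14
f 31 11 12
f 31 12 32
f 32 12 13
f 32 13 14
f 34 36 33
f 37 34 33
f 33 36 35
f 35 37 33
f 34 40 36
f 38 34 37
f 38 40 34
f 36 40 35
f 39 37 35
f 35 40 39
f 39 38 37
f 40 38 39
f 41 78 57
f 78 52 81
f 57 81 46
f 78 81 57
f 41 57 53
f 57 46 58
f 53 58 42
f 57 58 53
f 41 53 62
f 53 42 63
f 62 63 48
f 53 63 62
f 41 62 74
f 62 48 77
f 74 77 51
f 62 77 74
f 41 74 78
f 74 51 82
f 78 82 52
f 74 82 78
f 42 58 69
f 58 46 72
f 69 72 50
f 58 72 69
f 46 81 59
f 81 52 80
f 59 80 45
f 81 80 59
f 52 82 79
f 82 51 75
f 79 75 43
f 82 75 79
f 51 77 76
f 77 48 64
f 76 64 47
f 77 64 76
f 48 63 68
f 63 42 65
f 68 65 49
f 63 65 68
f 44 70 56
f 70 50 71
f 56 71 45
f 70 71 56
f 44 56 54
f 56 45 55
f 54 55 43
f 56 55 54
f 44 54 61
f 54 43 60
f 61 60 47
f 54 60 61
f 44 61 66
f 61 47 67
f 66 67 49
f 61 67 66
f 44 66 70
f 66 49 73
f 70 73 50
f 66 73 70
f 45 71 59
f 71 50 72
f 59 72 46
f 71 72 59
f 43 55 79
f 55 45 80
f 79 80 52
f 55 80 79
f 47 60 76
f 60 43 75
f 76 75 51
f 60 75 76
f 49 67 68
f 67 47 64
f 68 64 48
f 67 64 68
f 50 73 69
f 73 49 65
f 69 65 42
f 73 65 69



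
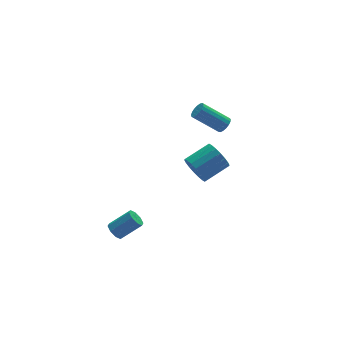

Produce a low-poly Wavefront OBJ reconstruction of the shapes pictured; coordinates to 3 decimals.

v -0.145 -3.222 2.015
v 0.198 -3.785 1.345
v 1.769 -3.601 1.995
v 1.425 -3.038 2.665
v 0.226 -3.406 1.171
v 1.796 -3.221 1.821
v 0.18 -2.99 1.164
v 1.75 -2.806 1.814
v 0.069 -2.621 1.325
v 1.64 -2.436 1.976
v -0.084 -2.37 1.623
v 1.487 -2.185 2.274
v -0.249 -2.288 1.999
v 1.322 -2.103 2.649
v -0.393 -2.391 2.378
v 1.177 -2.207 3.028
v -0.489 -2.659 2.685
v 1.082 -2.475 3.335
v -0.516 -3.039 2.859
v 1.054 -2.854 3.509
v -0.47 -3.454 2.866
v 1.1 -3.27 3.516
v -0.36 -3.824 2.704
v 1.211 -3.639 3.355
v -0.207 -4.075 2.406
v 1.364 -3.89 3.057
v -0.042 -4.157 2.031
v 1.529 -3.972 2.681
v 0.103 -4.053 1.652
v 1.673 -3.869 2.302
v 4.475 2.375 0.165
v 4.722 2.088 0.618
v 3.331 2.898 1.888
v 3.085 3.185 1.435
v 4.859 2.335 0.611
v 3.469 3.145 1.881
v 4.909 2.591 0.502
v 3.518 3.4 1.772
v 4.859 2.797 0.316
v 3.468 3.607 1.586
v 4.721 2.907 0.095
v 3.331 3.717 1.365
v 4.527 2.895 -0.109
v 3.137 3.705 1.16
v 4.321 2.764 -0.251
v 2.931 3.574 1.019
v 4.151 2.544 -0.298
v 2.76 3.353 0.972
v 4.054 2.285 -0.238
v 2.664 3.095 1.032
v 4.055 2.047 -0.086
v 2.664 2.857 1.183
v 4.151 1.884 0.123
v 2.76 2.694 1.393
v 4.322 1.834 0.342
v 2.931 2.644 1.612
v 4.528 1.907 0.521
v 3.137 2.717 1.791
v -4.292 -1.486 -3.299
v -3.903 -1.197 -3.685
v -2.699 -1.485 -2.688
v -3.088 -1.774 -2.301
v -4.096 -0.902 -3.367
v -2.891 -1.19 -2.37
v -4.404 -0.949 -3.009
v -3.199 -1.237 -2.012
v -4.646 -1.311 -2.821
v -3.442 -1.599 -1.823
v -4.681 -1.775 -2.912
v -3.477 -2.063 -1.915
v -4.489 -2.07 -3.23
v -3.284 -2.358 -2.233
v -4.181 -2.023 -3.588
v -2.976 -2.311 -2.591
v -3.938 -1.661 -3.777
v -2.734 -1.949 -2.779
f 2 1 5
f 2 5 3
f 3 5 6
f 3 6 4
f 5 1 7
f 5 7 6
f 6 7 8
f 6 8 4
f 7 1 9
f 7 9 8
f 8 9 10
f 8 10 4
f 9 1 11
f 9 11 10
f 10 11 12
f 10 12 4
f 11 1 13
f 11 13 12
f 12 13 14
f 12 14 4
f 13 1 15
f 13 15 14
f 14 15 16
f 14 16 4
f 15 1 17
f 15 17 16
f 16 17 18
f 16 18 4
f 17 1 19
f 17 19 18
f 18 19 20
f 18 20 4
f 19 1 21
f 19 21 20
f 20 21 22
f 20 22 4
f 21 1 23
f 21 23 22
f 22 23 24
f 22 24 4
f 23 1 25
f 23 25 24
f 24 25 26
f 24 26 4
f 25 1 27
f 25 27 26
f 26 27 28
f 26 28 4
f 27 1 29
f 27 29 28
f 28 29 30
f 28 30 4
f 29 1 2
f 29 2 30
f 30 2 3
f 30 3 4
f 32 31 35
f 32 35 33
f 33 35 36
f 33 36 34
f 35 31 37
f 35 37 36
f 36 37 38
f 36 38 34
f 37 31 39
f 37 39 38
f 38 39 40
f 38 40 34
f 39 31 41
f 39 41 40
f 40 41 42
f 40 42 34
f 41 31 43
f 41 43 42
f 42 43 44
f 42 44 34
f 43 31 45
f 43 45 44
f 44 45 46
f 44 46 34
f 45 31 47
f 45 47 46
f 46 47 48
f 46 48 34
f 47 31 49
f 47 49 48
f 48 49 50
f 48 50 34
f 49 31 51
f 49 51 50
f 50 51 52
f 50 52 34
f 51 31 53
f 51 53 52
f 52 53 54
f 52 54 34
f 53 31 55
f 53 55 54
f 54 55 56
f 54 56 34
f 55 31 57
f 55 57 56
f 56 57 58
f 56 58 34
f 57 31 32
f 57 32 58
f 58 32 33
f 58 33 34
f 60 59 63
f 60 63 61
f 61 63 64
f 61 64 62
f 63 59 65
f 63 65 64
f 64 65 66
f 64 66 62
f 65 59 67
f 65 67 66
f 66 67 68
f 66 68 62
f 67 59 69
f 67 69 68
f 68 69 70
f 68 70 62
f 69 59 71
f 69 71 70
f 70 71 72
f 70 72 62
f 71 59 73
f 71 73 72
f 72 73 74
f 72 74 62
f 73 59 75
f 73 75 74
f 74 75 76
f 74 76 62
f 75 59 60
f 75 60 76
f 76 60 61
f 76 61 62



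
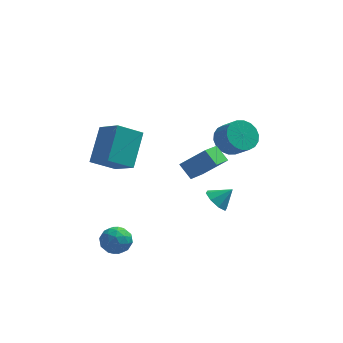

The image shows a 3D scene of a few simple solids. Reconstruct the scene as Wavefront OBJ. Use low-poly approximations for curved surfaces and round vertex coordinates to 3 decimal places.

v 2.831 2.623 -0.075
v 3.167 2.05 -0.796
v 3.865 1.364 0.075
v 3.529 1.937 0.795
v 3.463 2.37 -0.781
v 4.161 1.685 0.09
v 3.633 2.741 -0.626
v 4.331 2.055 0.245
v 3.645 3.088 -0.362
v 4.343 2.402 0.509
v 3.495 3.343 -0.041
v 4.193 2.657 0.83
v 3.214 3.455 0.273
v 3.912 2.769 1.144
v 2.857 3.403 0.518
v 3.555 2.717 1.389
v 2.495 3.196 0.645
v 3.193 2.51 1.516
v 2.199 2.875 0.63
v 2.897 2.19 1.501
v 2.029 2.505 0.475
v 2.727 1.819 1.346
v 2.017 2.158 0.211
v 2.715 1.472 1.082
v 2.167 1.903 -0.11
v 2.865 1.217 0.761
v 2.448 1.791 -0.424
v 3.146 1.105 0.447
v 2.805 1.843 -0.669
v 3.503 1.157 0.202
v 2.312 -1.989 -1.404
v 2.834 -1.963 -1.983
v 3.108 -1.771 -0.676
v 2.587 -1.43 -1.873
v 2.179 -1.225 -1.488
v 1.849 -1.468 -1.053
v 1.79 -2.016 -0.824
v 2.037 -2.548 -0.934
v 2.444 -2.753 -1.319
v 2.775 -2.511 -1.754
v -3.898 -2.712 1.83
v -2.905 -3.747 2.725
v -3.525 -1.107 3.273
v -2.533 -2.142 4.168
v -2.687 -2.258 1.012
v -1.695 -3.293 1.907
v -2.315 -0.653 2.455
v -1.322 -1.688 3.35
v 1.637 -2.351 0.87
v 1.115 -3.81 1.568
v 1.054 -1.824 1.536
v 0.531 -3.283 2.234
v 2.869 -2.297 1.906
v 2.346 -3.756 2.604
v 2.285 -1.77 2.572
v 1.763 -3.229 3.27
v -2.632 -3.012 -4.118
v -2.109 -2.839 -3.428
v -3.091 -4.201 -3.472
v -2.568 -4.028 -2.782
v -3.27 -3.517 -2.943
v -2.986 -2.782 -3.343
v -2.214 -4.258 -3.557
v -1.93 -3.523 -3.957
v -1.85 -3.609 -3.081
v -2.503 -3.151 -2.702
v -2.697 -3.889 -4.198
v -3.35 -3.431 -3.819
v -2.33 -2.821 -3.83
v -2.87 -4.219 -3.07
v -3.282 -3.918 -3.165
v -2.975 -3.817 -2.759
v -2.846 -2.788 -3.78
v -2.538 -2.686 -3.374
v -3.221 -3.084 -3.089
v -2.662 -4.354 -3.526
v -2.354 -4.252 -3.12
v -2.225 -3.223 -4.141
v -1.918 -3.122 -3.735
v -1.979 -3.956 -3.811
v -1.871 -3.172 -3.22
v -2.141 -3.871 -2.841
v -1.932 -4.006 -3.296
v -1.766 -3.574 -3.531
v -2.254 -2.902 -2.997
v -2.524 -3.601 -2.617
v -2.937 -3.301 -2.712
v -2.77 -2.869 -2.947
v -2.102 -3.355 -2.794
v -2.676 -3.439 -4.283
v -2.946 -4.138 -3.903
v -2.43 -4.171 -3.953
v -2.263 -3.739 -4.188
v -3.059 -3.169 -4.059
v -3.329 -3.868 -3.68
v -3.434 -3.466 -3.369
v -3.268 -3.034 -3.604
v -3.098 -3.685 -4.106
f 2 1 5
f 2 5 3
f 3 5 6
f 3 6 4
f 5 1 7
f 5 7 6
f 6 7 8
f 6 8 4
f 7 1 9
f 7 9 8
f 8 9 10
f 8 10 4
f 9 1 11
f 9 11 10
f 10 11 12
f 10 12 4
f 11 1 13
f 11 13 12
f 12 13 14
f 12 14 4
f 13 1 15
f 13 15 14
f 14 15 16
f 14 16 4
f 15 1 17
f 15 17 16
f 16 17 18
f 16 18 4
f 17 1 19
f 17 19 18
f 18 19 20
f 18 20 4
f 19 1 21
f 19 21 20
f 20 21 22
f 20 22 4
f 21 1 23
f 21 23 22
f 22 23 24
f 22 24 4
f 23 1 25
f 23 25 24
f 24 25 26
f 24 26 4
f 25 1 27
f 25 27 26
f 26 27 28
f 26 28 4
f 27 1 29
f 27 29 28
f 28 29 30
f 28 30 4
f 29 1 2
f 29 2 30
f 30 2 3
f 30 3 4
f 32 31 34
f 32 34 33
f 34 31 35
f 34 35 33
f 35 31 36
f 35 36 33
f 36 31 37
f 36 37 33
f 37 31 38
f 37 38 33
f 38 31 39
f 38 39 33
f 39 31 40
f 39 40 33
f 40 31 32
f 40 32 33
f 42 44 41
f 45 42 41
f 41 44 43
f 43 45 41
f 42 48 44
f 46 42 45
f 46 48 42
f 44 48 43
f 47 45 43
f 43 48 47
f 47 46 45
f 48 46 47
f 50 52 49
f 53 50 49
f 49 52 51
f 51 53 49
f 50 56 52
f 54 50 53
f 54 56 50
f 52 56 51
f 55 53 51
f 51 56 55
f 55 54 53
f 56 54 55
f 57 94 73
f 94 68 97
f 73 97 62
f 94 97 73
f 57 73 69
f 73 62 74
f 69 74 58
f 73 74 69
f 57 69 78
f 69 58 79
f 78 79 64
f 69 79 78
f 57 78 90
f 78 64 93
f 90 93 67
f 78 93 90
f 57 90 94
f 90 67 98
f 94 98 68
f 90 98 94
f 58 74 85
f 74 62 88
f 85 88 66
f 74 88 85
f 62 97 75
f 97 68 96
f 75 96 61
f 97 96 75
f 68 98 95
f 98 67 91
f 95 91 59
f 98 91 95
f 67 93 92
f 93 64 80
f 92 80 63
f 93 80 92
f 64 79 84
f 79 58 81
f 84 81 65
f 79 81 84
f 60 86 72
f 86 66 87
f 72 87 61
f 86 87 72
f 60 72 70
f 72 61 71
f 70 71 59
f 72 71 70
f 60 70 77
f 70 59 76
f 77 76 63
f 70 76 77
f 60 77 82
f 77 63 83
f 82 83 65
f 77 83 82
f 60 82 86
f 82 65 89
f 86 89 66
f 82 89 86
f 61 87 75
f 87 66 88
f 75 88 62
f 87 88 75
f 59 71 95
f 71 61 96
f 95 96 68
f 71 96 95
f 63 76 92
f 76 59 91
f 92 91 67
f 76 91 92
f 65 83 84
f 83 63 80
f 84 80 64
f 83 80 84
f 66 89 85
f 89 65 81
f 85 81 58
f 89 81 85



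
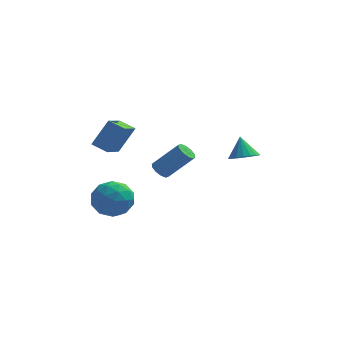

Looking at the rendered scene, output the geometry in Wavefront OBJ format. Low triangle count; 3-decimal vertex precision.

v 2.359 -0.773 1.957
v 2.921 -0.307 1.837
v 2.121 -0.227 2.963
v 2.667 -0.154 1.693
v 2.352 -0.124 1.602
v 2.039 -0.222 1.581
v 1.789 -0.43 1.635
v 1.652 -0.706 1.752
v 1.655 -0.995 1.91
v 1.798 -1.24 2.077
v 2.052 -1.393 2.22
v 2.367 -1.423 2.311
v 2.68 -1.324 2.332
v 2.93 -1.117 2.279
v 3.067 -0.841 2.162
v 3.064 -0.552 2.004
v -3.932 -0.875 -0.012
v -2.923 -0.757 -0.356
v -4.097 -2.303 -0.984
v -3.088 -2.185 -1.328
v -3.279 -2.455 -0.308
v -3.176 -1.573 0.293
v -3.844 -1.487 -1.633
v -3.741 -0.605 -1.032
v -2.868 -1.136 -1.358
v -2.519 -1.734 -0.539
v -4.501 -1.326 -0.801
v -4.152 -1.924 0.018
v -3.413 -0.691 -0.099
v -3.607 -2.369 -1.241
v -3.719 -2.528 -0.642
v -3.126 -2.459 -0.844
v -3.562 -1.17 0.283
v -2.969 -1.101 0.08
v -3.178 -2.099 0.109
v -4.051 -1.959 -1.42
v -3.458 -1.89 -1.623
v -3.894 -0.601 -0.496
v -3.301 -0.532 -0.698
v -3.842 -0.961 -1.449
v -2.788 -0.844 -0.89
v -2.885 -1.683 -1.461
v -3.329 -1.273 -1.64
v -3.269 -0.755 -1.287
v -2.582 -1.196 -0.409
v -2.68 -2.035 -0.98
v -2.792 -2.194 -0.38
v -2.731 -1.675 -0.027
v -2.551 -1.418 -0.998
v -4.34 -1.025 -0.36
v -4.438 -1.864 -0.931
v -4.289 -1.385 -1.313
v -4.228 -0.866 -0.96
v -4.135 -1.377 0.121
v -4.232 -2.216 -0.45
v -3.751 -2.305 -0.053
v -3.691 -1.787 0.3
v -4.469 -1.642 -0.342
v -1.581 0.543 0.213
v -1.277 0.194 -0.065
v -0.055 0.227 1.229
v -0.359 0.577 1.507
v -1.189 0.503 -0.156
v 0.033 0.536 1.138
v -1.251 0.827 -0.106
v -0.028 0.86 1.187
v -1.439 1.043 0.066
v -0.216 1.076 1.359
v -1.681 1.068 0.294
v -0.458 1.101 1.587
v -1.885 0.893 0.491
v -0.663 0.926 1.785
v -1.973 0.584 0.582
v -0.751 0.617 1.876
v -1.912 0.26 0.533
v -0.689 0.293 1.826
v -1.724 0.044 0.361
v -0.501 0.077 1.654
v -1.482 0.019 0.133
v -0.259 0.052 1.426
v -4.494 -1.093 2.568
v -3.775 -0.648 3.879
v -4.188 0.335 1.915
v -3.468 0.78 3.226
v -3.732 -1.4 2.254
v -3.012 -0.955 3.565
v -3.425 0.028 1.601
v -2.706 0.473 2.912
f 2 1 4
f 2 4 3
f 4 1 5
f 4 5 3
f 5 1 6
f 5 6 3
f 6 1 7
f 6 7 3
f 7 1 8
f 7 8 3
f 8 1 9
f 8 9 3
f 9 1 10
f 9 10 3
f 10 1 11
f 10 11 3
f 11 1 12
f 11 12 3
f 12 1 13
f 12 13 3
f 13 1 14
f 13 14 3
f 14 1 15
f 14 15 3
f 15 1 16
f 15 16 3
f 16 1 2
f 16 2 3
f 17 54 33
f 54 28 57
f 33 57 22
f 54 57 33
f 17 33 29
f 33 22 34
f 29 34 18
f 33 34 29
f 17 29 38
f 29 18 39
f 38 39 24
f 29 39 38
f 17 38 50
f 38 24 53
f 50 53 27
f 38 53 50
f 17 50 54
f 50 27 58
f 54 58 28
f 50 58 54
f 18 34 45
f 34 22 48
f 45 48 26
f 34 48 45
f 22 57 35
f 57 28 56
f 35 56 21
f 57 56 35
f 28 58 55
f 58 27 51
f 55 51 19
f 58 51 55
f 27 53 52
f 53 24 40
f 52 40 23
f 53 40 52
f 24 39 44
f 39 18 41
f 44 41 25
f 39 41 44
f 20 46 32
f 46 26 47
f 32 47 21
f 46 47 32
f 20 32 30
f 32 21 31
f 30 31 19
f 32 31 30
f 20 30 37
f 30 19 36
f 37 36 23
f 30 36 37
f 20 37 42
f 37 23 43
f 42 43 25
f 37 43 42
f 20 42 46
f 42 25 49
f 46 49 26
f 42 49 46
f 21 47 35
f 47 26 48
f 35 48 22
f 47 48 35
f 19 31 55
f 31 21 56
f 55 56 28
f 31 56 55
f 23 36 52
f 36 19 51
f 52 51 27
f 36 51 52
f 25 43 44
f 43 23 40
f 44 40 24
f 43 40 44
f 26 49 45
f 49 25 41
f 45 41 18
f 49 41 45
f 60 59 63
f 60 63 61
f 61 63 64
f 61 64 62
f 63 59 65
f 63 65 64
f 64 65 66
f 64 66 62
f 65 59 67
f 65 67 66
f 66 67 68
f 66 68 62
f 67 59 69
f 67 69 68
f 68 69 70
f 68 70 62
f 69 59 71
f 69 71 70
f 70 71 72
f 70 72 62
f 71 59 73
f 71 73 72
f 72 73 74
f 72 74 62
f 73 59 75
f 73 75 74
f 74 75 76
f 74 76 62
f 75 59 77
f 75 77 76
f 76 77 78
f 76 78 62
f 77 59 79
f 77 79 78
f 78 79 80
f 78 80 62
f 79 59 60
f 79 60 80
f 80 60 61
f 80 61 62
f 82 84 81
f 85 82 81
f 81 84 83
f 83 85 81
f 82 88 84
f 86 82 85
f 86 88 82
f 84 88 83
f 87 85 83
f 83 88 87
f 87 86 85
f 88 86 87



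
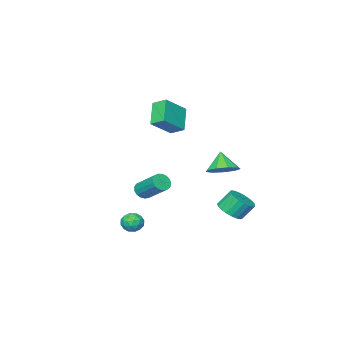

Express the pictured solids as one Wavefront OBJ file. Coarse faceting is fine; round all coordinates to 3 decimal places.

v -3.631 3.688 -2.462
v -2.936 4.133 -2.262
v -3.473 4.557 -1.337
v -4.169 4.112 -1.538
v -3.111 4.36 -2.468
v -3.648 4.784 -1.544
v -3.377 4.471 -2.673
v -3.914 4.895 -1.749
v -3.686 4.447 -2.842
v -4.224 4.87 -1.918
v -3.986 4.291 -2.945
v -4.524 4.715 -2.021
v -4.225 4.031 -2.964
v -4.762 4.455 -2.04
v -4.361 3.712 -2.897
v -4.898 4.136 -1.973
v -4.371 3.389 -2.755
v -4.908 3.812 -1.83
v -4.253 3.117 -2.562
v -4.79 3.541 -1.637
v -4.028 2.944 -2.351
v -4.565 3.368 -1.427
v -3.734 2.9 -2.16
v -4.271 3.324 -1.236
v -3.422 2.992 -2.021
v -3.959 3.416 -1.097
v -3.146 3.205 -1.959
v -3.684 3.628 -1.034
v -2.955 3.501 -1.983
v -3.492 3.925 -1.059
v -2.88 3.829 -2.09
v -3.417 4.253 -1.166
v -2.958 3.856 0.843
v -2.369 3.15 0.646
v -3.302 3.264 1.937
v -2.064 3.602 0.987
v -2.177 4.173 1.26
v -2.656 4.595 1.339
v -3.275 4.672 1.185
v -3.746 4.367 0.872
v -3.849 3.822 0.545
v -3.534 3.294 0.358
v -2.95 3.028 0.398
v 0.214 0.746 -2.997
v 0.833 0.442 -3.074
v -0.253 -0.042 -3.646
v 0.366 -0.346 -3.723
v 0.047 -0.359 -3.107
v 0.336 0.128 -2.706
v 0.244 0.272 -4.014
v 0.533 0.759 -3.613
v 0.852 0.149 -3.703
v 0.73 -0.241 -3.142
v -0.15 0.641 -3.578
v -0.272 0.251 -3.017
v 0.565 0.663 -2.978
v 0.015 -0.263 -3.742
v -0.172 -0.271 -3.379
v 0.192 -0.449 -3.425
v 0.272 0.479 -2.762
v 0.636 0.3 -2.807
v 0.174 -0.171 -2.827
v -0.056 0.1 -3.913
v 0.308 -0.079 -3.958
v 0.388 0.849 -3.295
v 0.752 0.671 -3.341
v 0.406 0.571 -3.893
v 0.939 0.313 -3.393
v 0.665 -0.151 -3.775
v 0.593 0.213 -3.946
v 0.763 0.499 -3.71
v 0.868 0.083 -3.063
v 0.593 -0.38 -3.445
v 0.406 -0.388 -3.083
v 0.576 -0.101 -2.847
v 0.879 -0.089 -3.433
v -0.013 0.78 -3.275
v -0.288 0.317 -3.657
v 0.004 0.501 -3.873
v 0.174 0.788 -3.637
v -0.085 0.551 -2.945
v -0.359 0.087 -3.327
v -0.183 -0.099 -3.01
v -0.013 0.187 -2.774
v -0.299 0.489 -3.287
v -2.704 -0.091 2.489
v -3.574 -0.929 3.612
v -2.958 0.734 2.908
v -3.829 -0.104 4.031
v -1.331 -0.176 3.489
v -2.202 -1.014 4.612
v -1.586 0.649 3.908
v -2.456 -0.189 5.031
v -2.484 -2.176 -2.474
v -2.046 -1.901 -2.816
v -2.118 -0.409 -1.708
v -2.556 -0.684 -1.366
v -2.3 -1.817 -2.945
v -2.372 -0.325 -1.837
v -2.596 -1.816 -2.966
v -2.668 -0.324 -1.858
v -2.866 -1.897 -2.875
v -2.938 -0.405 -1.766
v -3.049 -2.042 -2.691
v -3.121 -0.55 -1.583
v -3.102 -2.218 -2.458
v -3.174 -0.726 -1.35
v -3.014 -2.384 -2.229
v -3.086 -0.892 -1.12
v -2.804 -2.502 -2.056
v -2.876 -1.011 -0.947
v -2.521 -2.546 -1.978
v -2.593 -1.054 -0.87
v -2.23 -2.505 -2.015
v -2.302 -1.013 -0.906
v -1.996 -2.389 -2.156
v -2.068 -0.897 -1.048
v -1.875 -2.223 -2.371
v -1.947 -0.732 -1.262
v -1.893 -2.047 -2.609
v -1.965 -0.556 -1.5
f 2 1 5
f 2 5 3
f 3 5 6
f 3 6 4
f 5 1 7
f 5 7 6
f 6 7 8
f 6 8 4
f 7 1 9
f 7 9 8
f 8 9 10
f 8 10 4
f 9 1 11
f 9 11 10
f 10 11 12
f 10 12 4
f 11 1 13
f 11 13 12
f 12 13 14
f 12 14 4
f 13 1 15
f 13 15 14
f 14 15 16
f 14 16 4
f 15 1 17
f 15 17 16
f 16 17 18
f 16 18 4
f 17 1 19
f 17 19 18
f 18 19 20
f 18 20 4
f 19 1 21
f 19 21 20
f 20 21 22
f 20 22 4
f 21 1 23
f 21 23 22
f 22 23 24
f 22 24 4
f 23 1 25
f 23 25 24
f 24 25 26
f 24 26 4
f 25 1 27
f 25 27 26
f 26 27 28
f 26 28 4
f 27 1 29
f 27 29 28
f 28 29 30
f 28 30 4
f 29 1 31
f 29 31 30
f 30 31 32
f 30 32 4
f 31 1 2
f 31 2 32
f 32 2 3
f 32 3 4
f 34 33 36
f 34 36 35
f 36 33 37
f 36 37 35
f 37 33 38
f 37 38 35
f 38 33 39
f 38 39 35
f 39 33 40
f 39 40 35
f 40 33 41
f 40 41 35
f 41 33 42
f 41 42 35
f 42 33 43
f 42 43 35
f 43 33 34
f 43 34 35
f 44 81 60
f 81 55 84
f 60 84 49
f 81 84 60
f 44 60 56
f 60 49 61
f 56 61 45
f 60 61 56
f 44 56 65
f 56 45 66
f 65 66 51
f 56 66 65
f 44 65 77
f 65 51 80
f 77 80 54
f 65 80 77
f 44 77 81
f 77 54 85
f 81 85 55
f 77 85 81
f 45 61 72
f 61 49 75
f 72 75 53
f 61 75 72
f 49 84 62
f 84 55 83
f 62 83 48
f 84 83 62
f 55 85 82
f 85 54 78
f 82 78 46
f 85 78 82
f 54 80 79
f 80 51 67
f 79 67 50
f 80 67 79
f 51 66 71
f 66 45 68
f 71 68 52
f 66 68 71
f 47 73 59
f 73 53 74
f 59 74 48
f 73 74 59
f 47 59 57
f 59 48 58
f 57 58 46
f 59 58 57
f 47 57 64
f 57 46 63
f 64 63 50
f 57 63 64
f 47 64 69
f 64 50 70
f 69 70 52
f 64 70 69
f 47 69 73
f 69 52 76
f 73 76 53
f 69 76 73
f 48 74 62
f 74 53 75
f 62 75 49
f 74 75 62
f 46 58 82
f 58 48 83
f 82 83 55
f 58 83 82
f 50 63 79
f 63 46 78
f 79 78 54
f 63 78 79
f 52 70 71
f 70 50 67
f 71 67 51
f 70 67 71
f 53 76 72
f 76 52 68
f 72 68 45
f 76 68 72
f 87 89 86
f 90 87 86
f 86 89 88
f 88 90 86
f 87 93 89
f 91 87 90
f 91 93 87
f 89 93 88
f 92 90 88
f 88 93 92
f 92 91 90
f 93 91 92
f 95 94 98
f 95 98 96
f 96 98 99
f 96 99 97
f 98 94 100
f 98 100 99
f 99 100 101
f 99 101 97
f 100 94 102
f 100 102 101
f 101 102 103
f 101 103 97
f 102 94 104
f 102 104 103
f 103 104 105
f 103 105 97
f 104 94 106
f 104 106 105
f 105 106 107
f 105 107 97
f 106 94 108
f 106 108 107
f 107 108 109
f 107 109 97
f 108 94 110
f 108 110 109
f 109 110 111
f 109 111 97
f 110 94 112
f 110 112 111
f 111 112 113
f 111 113 97
f 112 94 114
f 112 114 113
f 113 114 115
f 113 115 97
f 114 94 116
f 114 116 115
f 115 116 117
f 115 117 97
f 116 94 118
f 116 118 117
f 117 118 119
f 117 119 97
f 118 94 120
f 118 120 119
f 119 120 121
f 119 121 97
f 120 94 95
f 120 95 121
f 121 95 96
f 121 96 97



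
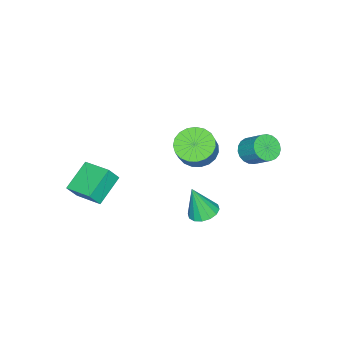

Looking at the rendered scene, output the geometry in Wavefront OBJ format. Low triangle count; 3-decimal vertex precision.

v 2.62 -4.13 -1.319
v 1.158 -4.049 -0.475
v 2.914 -2.621 -0.953
v 1.452 -2.54 -0.109
v 3.048 -4.4 -0.551
v 1.586 -4.319 0.293
v 3.342 -2.891 -0.185
v 1.88 -2.81 0.659
v 0.588 1.475 -1.31
v 1.338 1.442 -1.433
v 0.832 0.985 0.31
v 1.27 1.81 -1.311
v 1.02 2.089 -1.189
v 0.655 2.202 -1.1
v 0.271 2.122 -1.067
v -0.027 1.867 -1.099
v -0.161 1.508 -1.187
v -0.094 1.14 -1.309
v 0.156 0.862 -1.431
v 0.522 0.748 -1.52
v 0.905 0.829 -1.553
v 1.204 1.083 -1.521
v -2.208 -0.554 0.072
v -1.562 0.007 -0.445
v -0.946 0.196 0.531
v -1.592 -0.366 1.048
v -1.843 0.289 -0.322
v -1.226 0.478 0.654
v -2.187 0.424 -0.131
v -1.57 0.613 0.845
v -2.534 0.391 0.095
v -1.917 0.58 1.071
v -2.825 0.194 0.317
v -2.209 0.383 1.293
v -3.01 -0.133 0.496
v -2.393 0.056 1.473
v -3.056 -0.532 0.603
v -2.439 -0.343 1.579
v -2.955 -0.935 0.617
v -2.338 -0.747 1.593
v -2.725 -1.273 0.537
v -2.109 -1.084 1.514
v -2.406 -1.486 0.377
v -1.79 -1.297 1.353
v -2.053 -1.538 0.164
v -1.436 -1.349 1.14
v -1.727 -1.42 -0.065
v -1.11 -1.231 0.911
v -1.483 -1.152 -0.27
v -0.867 -0.963 0.706
v -1.366 -0.781 -0.416
v -0.749 -0.592 0.56
v -1.394 -0.371 -0.478
v -0.777 -0.182 0.498
v -3.673 1.486 -0.148
v -3.07 1.111 0.094
v -2.823 2.1 1.009
v -3.427 2.474 0.768
v -2.949 1.29 -0.132
v -2.703 2.279 0.784
v -2.954 1.503 -0.36
v -2.708 2.491 0.556
v -3.083 1.712 -0.551
v -2.837 2.701 0.364
v -3.314 1.883 -0.673
v -3.068 2.871 0.242
v -3.607 1.984 -0.704
v -3.361 2.973 0.212
v -3.912 2 -0.639
v -3.665 2.989 0.277
v -4.175 1.926 -0.489
v -3.929 2.915 0.427
v -4.352 1.777 -0.28
v -4.105 2.766 0.636
v -4.411 1.577 -0.048
v -4.164 2.566 0.868
v -4.343 1.361 0.167
v -4.096 2.35 1.082
v -4.158 1.167 0.327
v -3.912 2.156 1.243
v -3.89 1.028 0.405
v -3.644 2.017 1.321
v -3.585 0.968 0.388
v -3.338 1.957 1.303
v -3.295 0.997 0.277
v -3.048 1.986 1.193
f 2 4 1
f 5 2 1
f 1 4 3
f 3 5 1
f 2 8 4
f 6 2 5
f 6 8 2
f 4 8 3
f 7 5 3
f 3 8 7
f 7 6 5
f 8 6 7
f 10 9 12
f 10 12 11
f 12 9 13
f 12 13 11
f 13 9 14
f 13 14 11
f 14 9 15
f 14 15 11
f 15 9 16
f 15 16 11
f 16 9 17
f 16 17 11
f 17 9 18
f 17 18 11
f 18 9 19
f 18 19 11
f 19 9 20
f 19 20 11
f 20 9 21
f 20 21 11
f 21 9 22
f 21 22 11
f 22 9 10
f 22 10 11
f 24 23 27
f 24 27 25
f 25 27 28
f 25 28 26
f 27 23 29
f 27 29 28
f 28 29 30
f 28 30 26
f 29 23 31
f 29 31 30
f 30 31 32
f 30 32 26
f 31 23 33
f 31 33 32
f 32 33 34
f 32 34 26
f 33 23 35
f 33 35 34
f 34 35 36
f 34 36 26
f 35 23 37
f 35 37 36
f 36 37 38
f 36 38 26
f 37 23 39
f 37 39 38
f 38 39 40
f 38 40 26
f 39 23 41
f 39 41 40
f 40 41 42
f 40 42 26
f 41 23 43
f 41 43 42
f 42 43 44
f 42 44 26
f 43 23 45
f 43 45 44
f 44 45 46
f 44 46 26
f 45 23 47
f 45 47 46
f 46 47 48
f 46 48 26
f 47 23 49
f 47 49 48
f 48 49 50
f 48 50 26
f 49 23 51
f 49 51 50
f 50 51 52
f 50 52 26
f 51 23 53
f 51 53 52
f 52 53 54
f 52 54 26
f 53 23 24
f 53 24 54
f 54 24 25
f 54 25 26
f 56 55 59
f 56 59 57
f 57 59 60
f 57 60 58
f 59 55 61
f 59 61 60
f 60 61 62
f 60 62 58
f 61 55 63
f 61 63 62
f 62 63 64
f 62 64 58
f 63 55 65
f 63 65 64
f 64 65 66
f 64 66 58
f 65 55 67
f 65 67 66
f 66 67 68
f 66 68 58
f 67 55 69
f 67 69 68
f 68 69 70
f 68 70 58
f 69 55 71
f 69 71 70
f 70 71 72
f 70 72 58
f 71 55 73
f 71 73 72
f 72 73 74
f 72 74 58
f 73 55 75
f 73 75 74
f 74 75 76
f 74 76 58
f 75 55 77
f 75 77 76
f 76 77 78
f 76 78 58
f 77 55 79
f 77 79 78
f 78 79 80
f 78 80 58
f 79 55 81
f 79 81 80
f 80 81 82
f 80 82 58
f 81 55 83
f 81 83 82
f 82 83 84
f 82 84 58
f 83 55 85
f 83 85 84
f 84 85 86
f 84 86 58
f 85 55 56
f 85 56 86
f 86 56 57
f 86 57 58



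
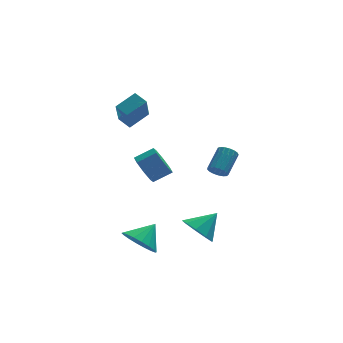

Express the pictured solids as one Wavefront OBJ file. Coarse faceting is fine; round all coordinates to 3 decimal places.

v -0.36 3.268 -1.148
v 0.065 2.865 -1.883
v 1.105 2.908 -1.307
v 0.68 3.312 -0.572
v 0.059 3.583 -1.929
v 1.099 3.626 -1.352
v -0.192 4.116 -1.517
v 0.848 4.16 -0.94
v -0.541 4.153 -0.889
v 0.499 4.197 -0.312
v -0.785 3.672 -0.413
v 0.255 3.715 0.163
v -0.779 2.954 -0.368
v 0.261 2.997 0.209
v -0.528 2.42 -0.78
v 0.512 2.464 -0.203
v -0.179 2.383 -1.408
v 0.861 2.427 -0.831
v -1.64 3.298 2.79
v -1.963 2.245 4.302
v -0.544 3.801 3.375
v -0.867 2.748 4.886
v -1.173 2.672 2.454
v -1.496 1.619 3.965
v -0.077 3.175 3.038
v -0.4 2.122 4.55
v 1.311 -2.106 -2.683
v 1.773 -1.626 -3.455
v 2.409 -1.674 -1.757
v 1.331 -1.192 -3.134
v 0.88 -1.185 -2.602
v 0.63 -1.61 -2.108
v 0.699 -2.267 -1.882
v 1.055 -2.848 -2.032
v 1.53 -3.083 -2.486
v 1.902 -2.86 -3.032
v 1.998 -2.285 -3.415
v 2.741 -0.302 0.416
v 3.197 -0.373 0.081
v 3.955 0.591 0.909
v 3.499 0.662 1.244
v 3.061 -0.166 -0.036
v 3.82 0.798 0.793
v 2.853 0.009 -0.049
v 3.611 0.973 0.78
v 2.619 0.113 0.045
v 3.377 1.077 0.873
v 2.412 0.122 0.223
v 3.171 1.086 1.051
v 2.281 0.034 0.446
v 3.04 0.998 1.274
v 2.256 -0.131 0.661
v 3.014 0.833 1.49
v 2.341 -0.335 0.821
v 3.099 0.629 1.649
v 2.518 -0.532 0.887
v 3.276 0.432 1.716
v 2.746 -0.676 0.846
v 3.504 0.288 1.674
v 2.973 -0.734 0.706
v 3.731 0.23 1.535
v 3.147 -0.693 0.5
v 3.905 0.271 1.328
v 3.227 -0.563 0.274
v 3.986 0.401 1.102
v -1.759 -2.659 -2.732
v -1.007 -3.264 -3.144
v -0.821 -2.081 -1.868
v -0.993 -2.883 -3.414
v -1.132 -2.457 -3.549
v -1.394 -2.072 -3.522
v -1.729 -1.803 -3.338
v -2.07 -1.703 -3.034
v -2.349 -1.793 -2.67
v -2.512 -2.054 -2.319
v -2.525 -2.436 -2.049
v -2.387 -2.861 -1.914
v -2.124 -3.247 -1.941
v -1.789 -3.516 -2.125
v -1.448 -3.615 -2.429
v -1.169 -3.526 -2.793
f 2 1 5
f 2 5 3
f 3 5 6
f 3 6 4
f 5 1 7
f 5 7 6
f 6 7 8
f 6 8 4
f 7 1 9
f 7 9 8
f 8 9 10
f 8 10 4
f 9 1 11
f 9 11 10
f 10 11 12
f 10 12 4
f 11 1 13
f 11 13 12
f 12 13 14
f 12 14 4
f 13 1 15
f 13 15 14
f 14 15 16
f 14 16 4
f 15 1 17
f 15 17 16
f 16 17 18
f 16 18 4
f 17 1 2
f 17 2 18
f 18 2 3
f 18 3 4
f 20 22 19
f 23 20 19
f 19 22 21
f 21 23 19
f 20 26 22
f 24 20 23
f 24 26 20
f 22 26 21
f 25 23 21
f 21 26 25
f 25 24 23
f 26 24 25
f 28 27 30
f 28 30 29
f 30 27 31
f 30 31 29
f 31 27 32
f 31 32 29
f 32 27 33
f 32 33 29
f 33 27 34
f 33 34 29
f 34 27 35
f 34 35 29
f 35 27 36
f 35 36 29
f 36 27 37
f 36 37 29
f 37 27 28
f 37 28 29
f 39 38 42
f 39 42 40
f 40 42 43
f 40 43 41
f 42 38 44
f 42 44 43
f 43 44 45
f 43 45 41
f 44 38 46
f 44 46 45
f 45 46 47
f 45 47 41
f 46 38 48
f 46 48 47
f 47 48 49
f 47 49 41
f 48 38 50
f 48 50 49
f 49 50 51
f 49 51 41
f 50 38 52
f 50 52 51
f 51 52 53
f 51 53 41
f 52 38 54
f 52 54 53
f 53 54 55
f 53 55 41
f 54 38 56
f 54 56 55
f 55 56 57
f 55 57 41
f 56 38 58
f 56 58 57
f 57 58 59
f 57 59 41
f 58 38 60
f 58 60 59
f 59 60 61
f 59 61 41
f 60 38 62
f 60 62 61
f 61 62 63
f 61 63 41
f 62 38 64
f 62 64 63
f 63 64 65
f 63 65 41
f 64 38 39
f 64 39 65
f 65 39 40
f 65 40 41
f 67 66 69
f 67 69 68
f 69 66 70
f 69 70 68
f 70 66 71
f 70 71 68
f 71 66 72
f 71 72 68
f 72 66 73
f 72 73 68
f 73 66 74
f 73 74 68
f 74 66 75
f 74 75 68
f 75 66 76
f 75 76 68
f 76 66 77
f 76 77 68
f 77 66 78
f 77 78 68
f 78 66 79
f 78 79 68
f 79 66 80
f 79 80 68
f 80 66 81
f 80 81 68
f 81 66 67
f 81 67 68

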